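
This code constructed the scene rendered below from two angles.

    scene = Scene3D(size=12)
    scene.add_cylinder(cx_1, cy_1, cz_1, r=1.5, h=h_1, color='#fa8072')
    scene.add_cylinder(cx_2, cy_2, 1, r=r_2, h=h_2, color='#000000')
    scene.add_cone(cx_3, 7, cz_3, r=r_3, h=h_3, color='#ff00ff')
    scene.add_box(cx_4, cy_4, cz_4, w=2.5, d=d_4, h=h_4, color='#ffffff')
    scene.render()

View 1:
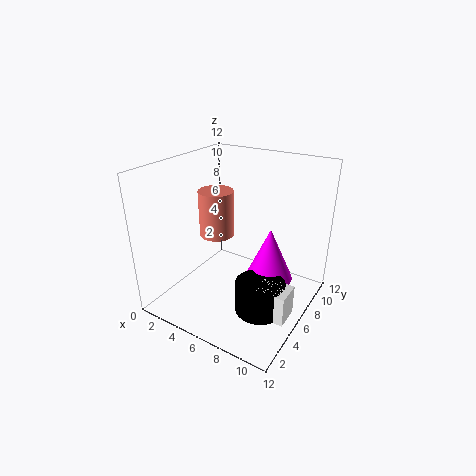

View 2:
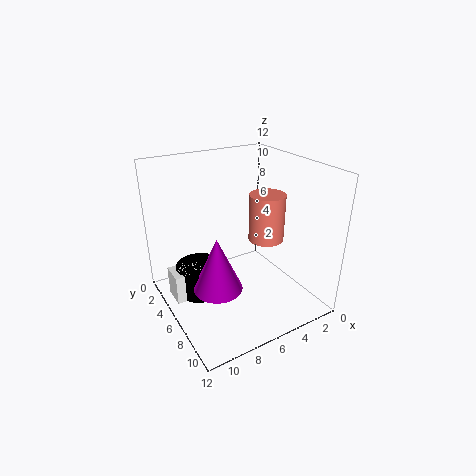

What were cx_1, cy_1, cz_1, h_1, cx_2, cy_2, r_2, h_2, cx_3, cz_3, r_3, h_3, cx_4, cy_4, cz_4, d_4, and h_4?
cx_1 = 3.5; cy_1 = 6.5; cz_1 = 5.5; h_1 = 4; cx_2 = 9; cy_2 = 4.5; r_2 = 2; h_2 = 2.5; cx_3 = 8.5; cz_3 = 2.5; r_3 = 2; h_3 = 4.5; cx_4 = 9; cy_4 = 3.5; cz_4 = 1; d_4 = 2; h_4 = 2.5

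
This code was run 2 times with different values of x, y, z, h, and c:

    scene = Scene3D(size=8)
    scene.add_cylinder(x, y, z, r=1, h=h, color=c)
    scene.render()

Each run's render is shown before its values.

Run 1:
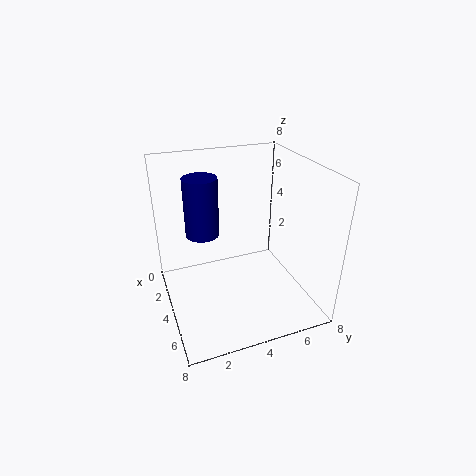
x = 2
y = 2.5
z = 3.5
h = 3.5
c = 'navy'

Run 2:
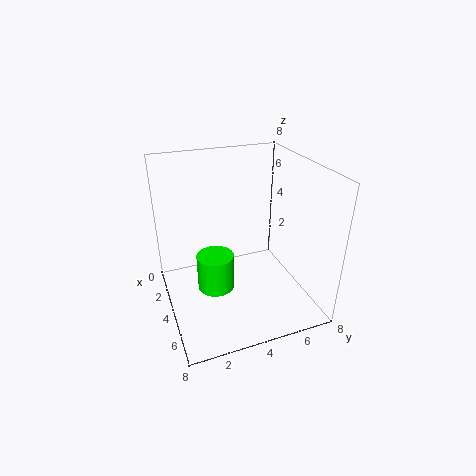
x = 4.5
y = 2.5
z = 1.5
h = 2
c = 'lime'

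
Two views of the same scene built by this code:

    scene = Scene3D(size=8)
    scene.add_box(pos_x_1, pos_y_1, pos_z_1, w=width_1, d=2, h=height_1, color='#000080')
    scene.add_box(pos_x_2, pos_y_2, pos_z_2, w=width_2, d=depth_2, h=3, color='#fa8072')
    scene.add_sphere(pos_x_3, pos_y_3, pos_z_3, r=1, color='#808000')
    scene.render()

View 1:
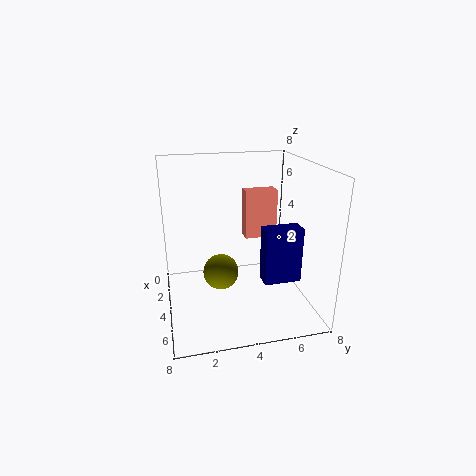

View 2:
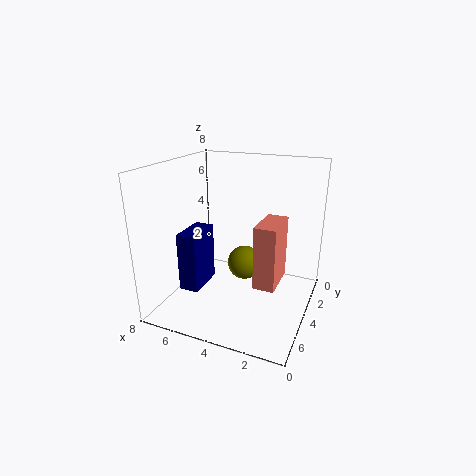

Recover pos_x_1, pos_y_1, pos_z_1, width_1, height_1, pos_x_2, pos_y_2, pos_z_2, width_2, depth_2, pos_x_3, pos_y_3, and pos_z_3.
pos_x_1 = 5, pos_y_1 = 5, pos_z_1 = 2, width_1 = 1, height_1 = 3, pos_x_2 = 1, pos_y_2 = 5, pos_z_2 = 3, width_2 = 1, depth_2 = 2, pos_x_3 = 4, pos_y_3 = 3, pos_z_3 = 2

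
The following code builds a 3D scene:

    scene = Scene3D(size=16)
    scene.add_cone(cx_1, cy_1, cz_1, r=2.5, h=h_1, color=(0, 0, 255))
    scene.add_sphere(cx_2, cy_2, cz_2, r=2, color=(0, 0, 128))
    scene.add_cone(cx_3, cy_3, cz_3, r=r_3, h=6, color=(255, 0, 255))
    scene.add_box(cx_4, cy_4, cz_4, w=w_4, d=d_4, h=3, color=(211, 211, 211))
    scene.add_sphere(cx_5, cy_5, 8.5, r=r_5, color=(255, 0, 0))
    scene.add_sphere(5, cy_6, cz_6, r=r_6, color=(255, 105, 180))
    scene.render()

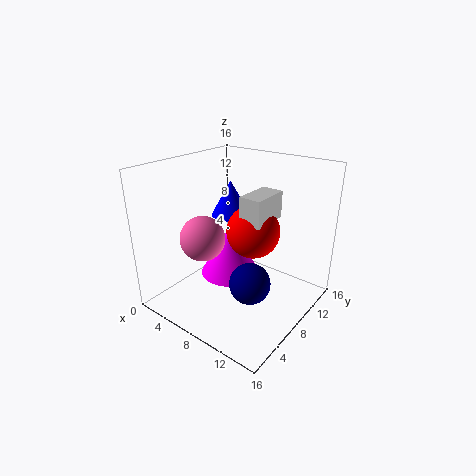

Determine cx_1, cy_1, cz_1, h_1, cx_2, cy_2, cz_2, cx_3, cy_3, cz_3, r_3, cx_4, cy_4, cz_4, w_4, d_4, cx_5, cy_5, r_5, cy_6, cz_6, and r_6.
cx_1 = 3
cy_1 = 13
cz_1 = 8
h_1 = 4.5
cx_2 = 12.5
cy_2 = 4
cz_2 = 6
cx_3 = 6
cy_3 = 9
cz_3 = 2.5
r_3 = 3.5
cx_4 = 8.5
cy_4 = 7.5
cz_4 = 10
w_4 = 2.5
d_4 = 4.5
cx_5 = 9
cy_5 = 9.5
r_5 = 3
cy_6 = 5.5
cz_6 = 8
r_6 = 2.5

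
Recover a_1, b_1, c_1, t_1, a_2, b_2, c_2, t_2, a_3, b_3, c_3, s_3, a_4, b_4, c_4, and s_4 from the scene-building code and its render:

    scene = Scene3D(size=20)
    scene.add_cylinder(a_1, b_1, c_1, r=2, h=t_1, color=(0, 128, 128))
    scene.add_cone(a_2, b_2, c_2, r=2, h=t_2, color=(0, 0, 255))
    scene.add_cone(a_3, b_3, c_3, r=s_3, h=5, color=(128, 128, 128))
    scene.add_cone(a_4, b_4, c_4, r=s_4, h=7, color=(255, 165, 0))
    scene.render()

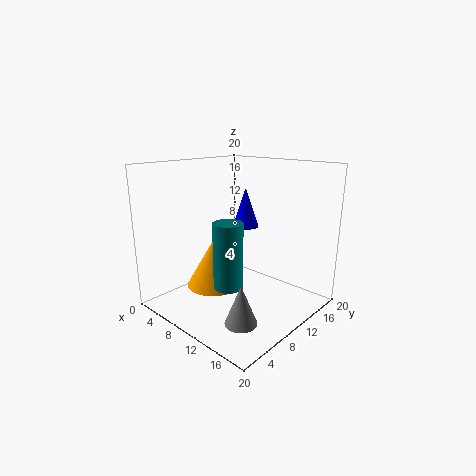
a_1 = 11; b_1 = 7; c_1 = 4; t_1 = 9; a_2 = 7; b_2 = 15; c_2 = 10; t_2 = 6; a_3 = 16; b_3 = 4; c_3 = 2; s_3 = 2; a_4 = 6; b_4 = 9; c_4 = 2; s_4 = 4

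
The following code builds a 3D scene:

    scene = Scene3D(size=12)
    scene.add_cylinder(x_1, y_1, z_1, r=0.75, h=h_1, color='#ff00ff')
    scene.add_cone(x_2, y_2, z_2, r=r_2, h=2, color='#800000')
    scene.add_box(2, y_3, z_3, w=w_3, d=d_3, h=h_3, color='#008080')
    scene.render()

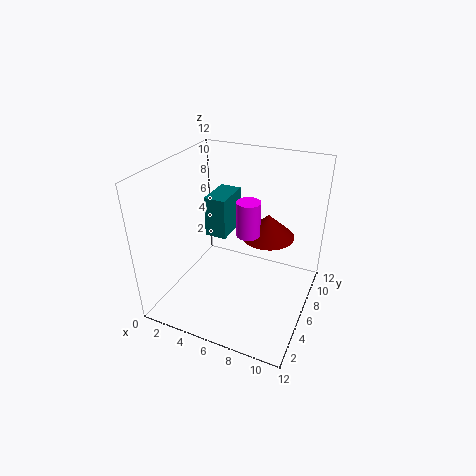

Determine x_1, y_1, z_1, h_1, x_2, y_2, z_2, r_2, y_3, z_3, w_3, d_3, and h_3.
x_1 = 8.75, y_1 = 1.5, z_1 = 9.5, h_1 = 2.25, x_2 = 8, y_2 = 7.75, z_2 = 5.75, r_2 = 2.25, y_3 = 7.5, z_3 = 4.5, w_3 = 2, d_3 = 3.5, h_3 = 3.75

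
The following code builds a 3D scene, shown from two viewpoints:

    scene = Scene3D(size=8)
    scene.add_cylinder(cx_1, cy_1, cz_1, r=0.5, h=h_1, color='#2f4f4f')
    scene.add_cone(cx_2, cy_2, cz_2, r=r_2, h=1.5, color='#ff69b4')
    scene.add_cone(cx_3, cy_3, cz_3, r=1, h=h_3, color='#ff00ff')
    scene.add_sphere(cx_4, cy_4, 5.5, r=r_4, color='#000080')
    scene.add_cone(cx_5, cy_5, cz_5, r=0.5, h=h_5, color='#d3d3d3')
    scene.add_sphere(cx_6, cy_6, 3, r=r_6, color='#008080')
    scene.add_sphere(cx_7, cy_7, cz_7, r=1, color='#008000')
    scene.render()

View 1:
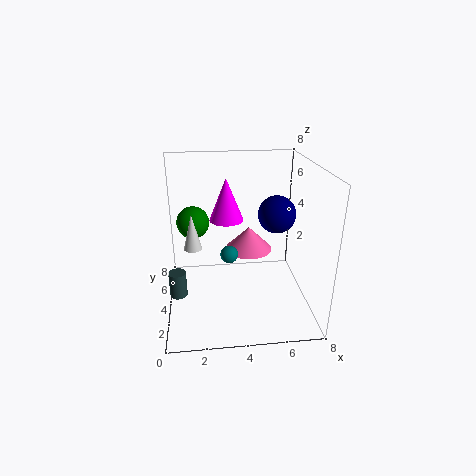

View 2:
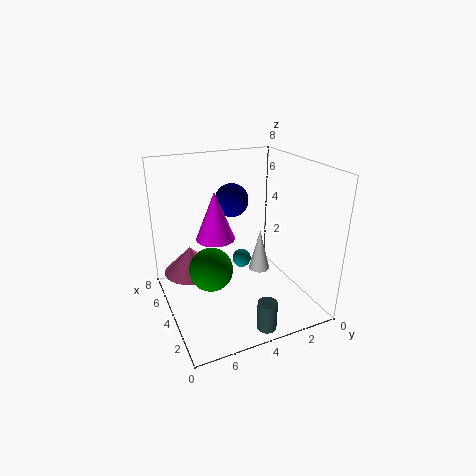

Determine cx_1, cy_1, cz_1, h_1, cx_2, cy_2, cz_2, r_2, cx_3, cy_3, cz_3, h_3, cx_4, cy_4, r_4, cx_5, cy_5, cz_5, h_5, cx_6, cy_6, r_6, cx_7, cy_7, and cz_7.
cx_1 = 0.5, cy_1 = 4, cz_1 = 0.5, h_1 = 1.5, cx_2 = 5, cy_2 = 6.5, cz_2 = 2, r_2 = 1.5, cx_3 = 3.5, cy_3 = 5.5, cz_3 = 4.5, h_3 = 2.5, cx_4 = 6, cy_4 = 3.5, r_4 = 1, cx_5 = 1.5, cy_5 = 4, cz_5 = 3.5, h_5 = 2, cx_6 = 3.5, cy_6 = 4, r_6 = 0.5, cx_7 = 1.5, cy_7 = 6.5, cz_7 = 4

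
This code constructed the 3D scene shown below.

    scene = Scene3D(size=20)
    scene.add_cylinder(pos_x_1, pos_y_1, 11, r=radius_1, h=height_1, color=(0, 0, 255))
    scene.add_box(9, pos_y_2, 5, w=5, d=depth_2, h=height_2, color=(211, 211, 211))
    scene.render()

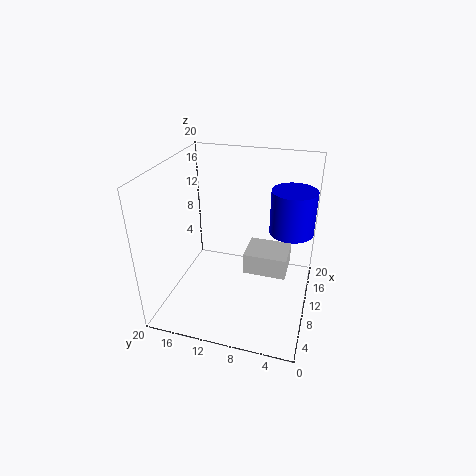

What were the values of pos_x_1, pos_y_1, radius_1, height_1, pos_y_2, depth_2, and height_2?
pos_x_1 = 12, pos_y_1 = 3, radius_1 = 3, height_1 = 6, pos_y_2 = 3, depth_2 = 6, height_2 = 3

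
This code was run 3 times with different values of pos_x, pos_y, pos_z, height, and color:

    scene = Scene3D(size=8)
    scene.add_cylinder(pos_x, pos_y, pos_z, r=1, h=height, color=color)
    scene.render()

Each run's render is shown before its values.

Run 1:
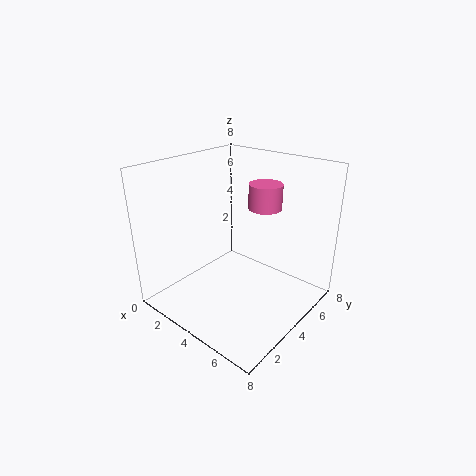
pos_x = 4
pos_y = 6.5
pos_z = 5
height = 1.5
color = 'hotpink'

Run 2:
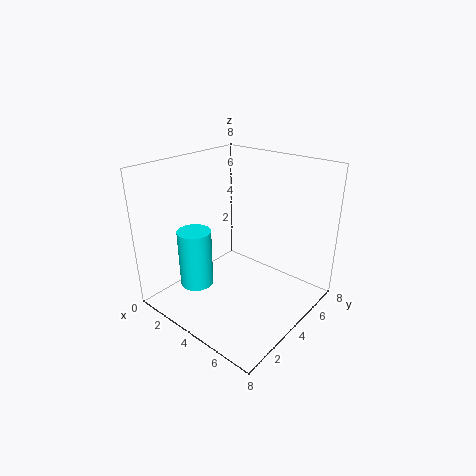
pos_x = 1.5
pos_y = 3
pos_z = 0.5
height = 3.5
color = 'cyan'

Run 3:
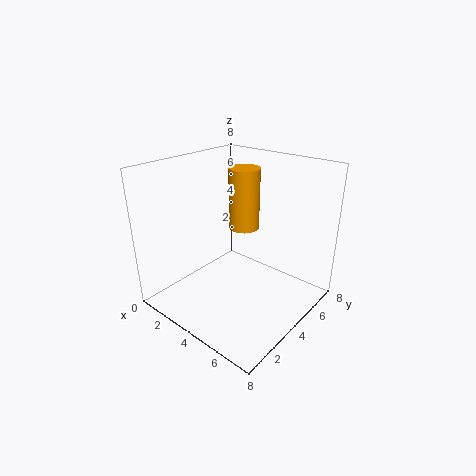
pos_x = 2
pos_y = 7
pos_z = 3
height = 4
color = 'orange'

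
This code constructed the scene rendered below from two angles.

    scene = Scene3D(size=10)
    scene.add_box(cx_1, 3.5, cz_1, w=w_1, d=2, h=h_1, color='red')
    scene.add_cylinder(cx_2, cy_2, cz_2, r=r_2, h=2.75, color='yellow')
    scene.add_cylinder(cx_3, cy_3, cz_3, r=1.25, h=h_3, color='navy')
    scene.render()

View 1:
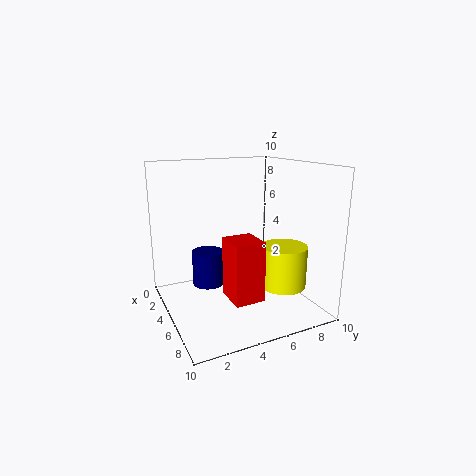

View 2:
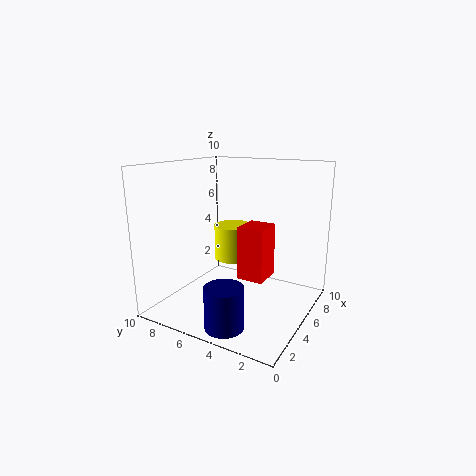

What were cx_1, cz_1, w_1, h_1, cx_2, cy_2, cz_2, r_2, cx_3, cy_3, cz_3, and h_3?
cx_1 = 5.75; cz_1 = 1.5; w_1 = 2.25; h_1 = 4; cx_2 = 7.75; cy_2 = 7; cz_2 = 2.25; r_2 = 1.5; cx_3 = 1.5; cy_3 = 4; cz_3 = 0.25; h_3 = 2.75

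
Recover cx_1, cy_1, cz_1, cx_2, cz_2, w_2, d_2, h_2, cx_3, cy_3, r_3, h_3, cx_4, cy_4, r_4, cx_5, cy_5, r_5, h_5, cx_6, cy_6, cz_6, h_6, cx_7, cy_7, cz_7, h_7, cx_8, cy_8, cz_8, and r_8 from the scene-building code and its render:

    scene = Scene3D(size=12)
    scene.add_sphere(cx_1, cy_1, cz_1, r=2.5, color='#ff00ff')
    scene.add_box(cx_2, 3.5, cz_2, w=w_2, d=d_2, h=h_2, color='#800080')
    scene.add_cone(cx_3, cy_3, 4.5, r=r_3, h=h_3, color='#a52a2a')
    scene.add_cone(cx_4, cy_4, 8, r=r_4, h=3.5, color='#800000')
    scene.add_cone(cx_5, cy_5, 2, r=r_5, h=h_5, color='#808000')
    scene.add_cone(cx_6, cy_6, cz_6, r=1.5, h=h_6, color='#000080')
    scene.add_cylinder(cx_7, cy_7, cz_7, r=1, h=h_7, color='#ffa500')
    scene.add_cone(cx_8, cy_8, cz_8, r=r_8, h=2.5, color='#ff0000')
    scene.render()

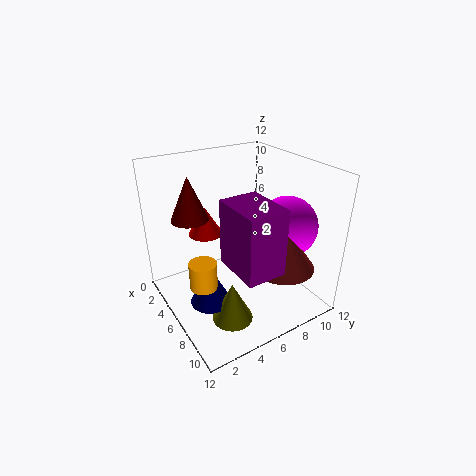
cx_1 = 8
cy_1 = 9.5
cz_1 = 7
cx_2 = 7.5
cz_2 = 5.5
w_2 = 4
d_2 = 3
h_2 = 5
cx_3 = 9.5
cy_3 = 8
r_3 = 2.5
h_3 = 3.5
cx_4 = 4.5
cy_4 = 2.5
r_4 = 1.5
cx_5 = 10
cy_5 = 3
r_5 = 1.5
h_5 = 3
cx_6 = 8.5
cy_6 = 2
cz_6 = 3
h_6 = 3
cx_7 = 8.5
cy_7 = 1.5
cz_7 = 4.5
h_7 = 2
cx_8 = 3
cy_8 = 4.5
cz_8 = 5.5
r_8 = 1.5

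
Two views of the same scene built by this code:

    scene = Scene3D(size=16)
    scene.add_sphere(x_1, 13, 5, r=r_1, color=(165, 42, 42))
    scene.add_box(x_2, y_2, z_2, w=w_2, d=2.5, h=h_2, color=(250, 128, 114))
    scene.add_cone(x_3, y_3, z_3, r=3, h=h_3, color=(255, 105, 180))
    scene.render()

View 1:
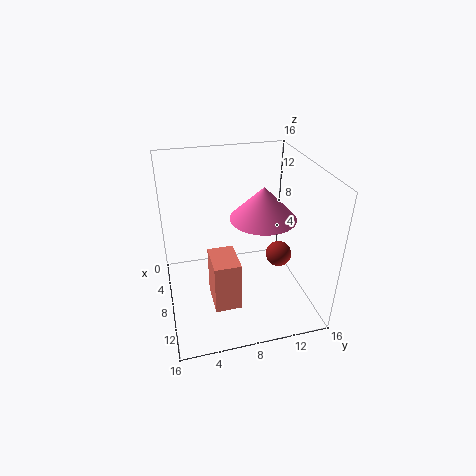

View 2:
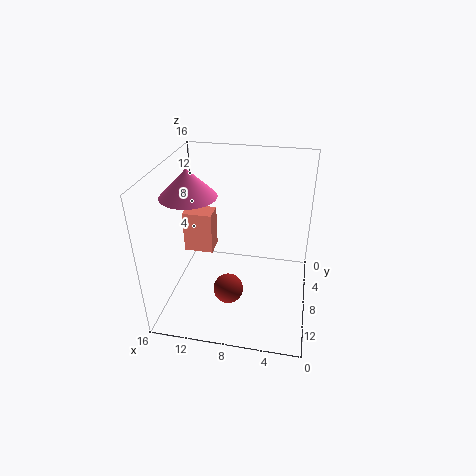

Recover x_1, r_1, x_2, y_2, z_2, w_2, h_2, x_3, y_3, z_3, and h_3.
x_1 = 8, r_1 = 1.5, x_2 = 11.5, y_2 = 4, z_2 = 4.5, w_2 = 3.5, h_2 = 5, x_3 = 13, y_3 = 9, z_3 = 13, h_3 = 3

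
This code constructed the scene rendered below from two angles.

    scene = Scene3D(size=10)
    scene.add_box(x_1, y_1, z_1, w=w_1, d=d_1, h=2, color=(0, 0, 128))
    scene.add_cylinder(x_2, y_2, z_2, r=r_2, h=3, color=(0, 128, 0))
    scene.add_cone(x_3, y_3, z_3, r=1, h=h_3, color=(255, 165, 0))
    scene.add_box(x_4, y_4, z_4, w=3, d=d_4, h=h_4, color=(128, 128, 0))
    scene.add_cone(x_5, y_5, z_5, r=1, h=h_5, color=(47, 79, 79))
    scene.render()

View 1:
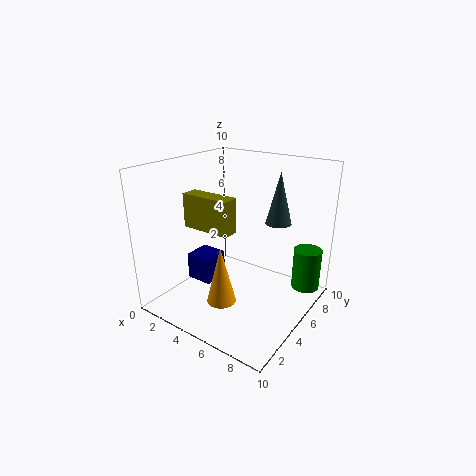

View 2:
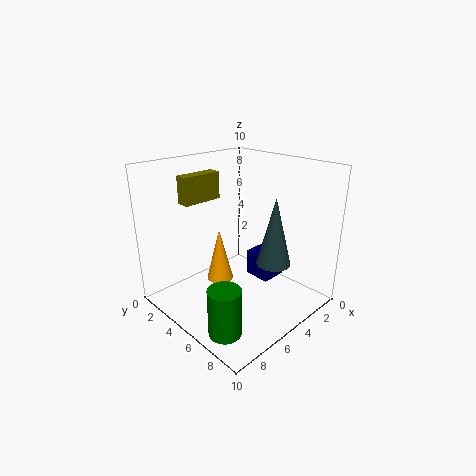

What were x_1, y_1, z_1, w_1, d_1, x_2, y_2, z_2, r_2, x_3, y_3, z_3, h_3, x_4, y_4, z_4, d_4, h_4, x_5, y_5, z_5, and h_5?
x_1 = 1; y_1 = 4; z_1 = 1; w_1 = 2; d_1 = 2; x_2 = 9; y_2 = 8; z_2 = 1; r_2 = 1; x_3 = 5; y_3 = 3; z_3 = 1; h_3 = 4; x_4 = 4; y_4 = 1; z_4 = 7; d_4 = 1; h_4 = 2; x_5 = 6; y_5 = 9; z_5 = 5; h_5 = 4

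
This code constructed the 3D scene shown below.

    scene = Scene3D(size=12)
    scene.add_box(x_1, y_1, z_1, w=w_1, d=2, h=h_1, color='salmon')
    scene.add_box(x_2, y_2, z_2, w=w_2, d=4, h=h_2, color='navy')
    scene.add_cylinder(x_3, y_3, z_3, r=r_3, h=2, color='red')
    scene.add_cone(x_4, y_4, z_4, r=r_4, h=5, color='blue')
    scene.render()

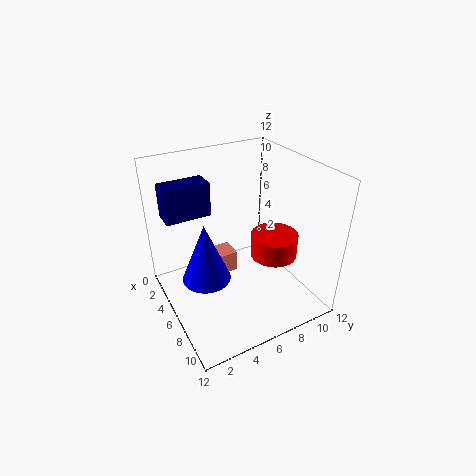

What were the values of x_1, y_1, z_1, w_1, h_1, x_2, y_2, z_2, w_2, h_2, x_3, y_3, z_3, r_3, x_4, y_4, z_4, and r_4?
x_1 = 2, y_1 = 5, z_1 = 1, w_1 = 2, h_1 = 2, x_2 = 1, y_2 = 1, z_2 = 7, w_2 = 2, h_2 = 3, x_3 = 7, y_3 = 9, z_3 = 4, r_3 = 2, x_4 = 6, y_4 = 3, z_4 = 3, r_4 = 2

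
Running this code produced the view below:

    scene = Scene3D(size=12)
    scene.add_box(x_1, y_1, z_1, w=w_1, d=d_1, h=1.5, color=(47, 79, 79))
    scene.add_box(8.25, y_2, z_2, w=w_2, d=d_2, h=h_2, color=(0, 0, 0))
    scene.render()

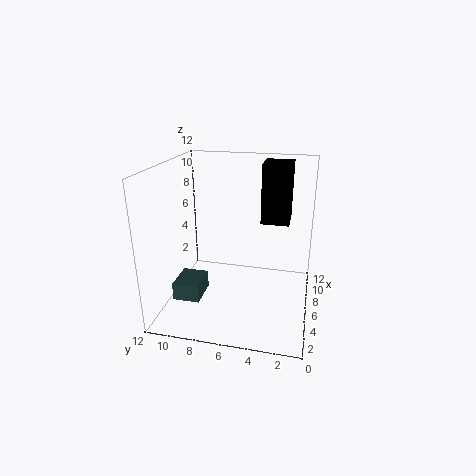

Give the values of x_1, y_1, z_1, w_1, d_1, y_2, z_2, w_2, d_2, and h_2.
x_1 = 3.25; y_1 = 8.75; z_1 = 1; w_1 = 2.75; d_1 = 2.25; y_2 = 2; z_2 = 6.5; w_2 = 2.75; d_2 = 2.5; h_2 = 5.25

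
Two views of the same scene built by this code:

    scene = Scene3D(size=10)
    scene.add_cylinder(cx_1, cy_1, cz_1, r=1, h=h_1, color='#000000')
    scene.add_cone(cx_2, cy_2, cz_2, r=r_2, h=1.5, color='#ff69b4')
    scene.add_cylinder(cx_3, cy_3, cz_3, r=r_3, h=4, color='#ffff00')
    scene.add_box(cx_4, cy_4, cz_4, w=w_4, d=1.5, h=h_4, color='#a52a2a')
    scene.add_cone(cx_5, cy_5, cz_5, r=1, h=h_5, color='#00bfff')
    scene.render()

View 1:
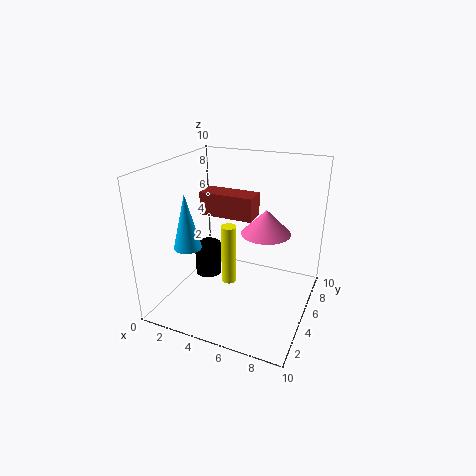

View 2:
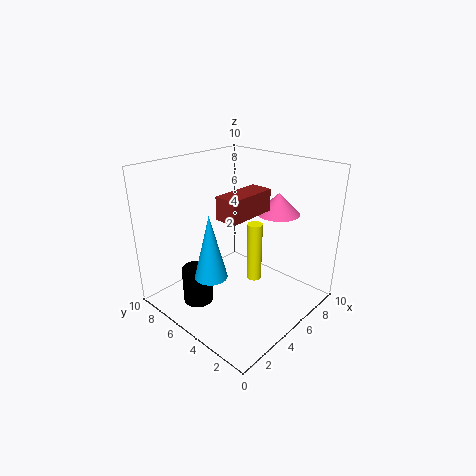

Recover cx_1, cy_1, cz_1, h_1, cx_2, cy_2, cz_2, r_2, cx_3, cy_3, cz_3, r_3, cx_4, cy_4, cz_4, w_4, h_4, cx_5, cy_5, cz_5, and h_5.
cx_1 = 2; cy_1 = 6; cz_1 = 1; h_1 = 2.5; cx_2 = 7.5; cy_2 = 3.5; cz_2 = 6.5; r_2 = 1.5; cx_3 = 5; cy_3 = 3.5; cz_3 = 2.5; r_3 = 0.5; cx_4 = 3; cy_4 = 3.5; cz_4 = 7; w_4 = 3.5; h_4 = 1.5; cx_5 = 1.5; cy_5 = 4; cz_5 = 4; h_5 = 4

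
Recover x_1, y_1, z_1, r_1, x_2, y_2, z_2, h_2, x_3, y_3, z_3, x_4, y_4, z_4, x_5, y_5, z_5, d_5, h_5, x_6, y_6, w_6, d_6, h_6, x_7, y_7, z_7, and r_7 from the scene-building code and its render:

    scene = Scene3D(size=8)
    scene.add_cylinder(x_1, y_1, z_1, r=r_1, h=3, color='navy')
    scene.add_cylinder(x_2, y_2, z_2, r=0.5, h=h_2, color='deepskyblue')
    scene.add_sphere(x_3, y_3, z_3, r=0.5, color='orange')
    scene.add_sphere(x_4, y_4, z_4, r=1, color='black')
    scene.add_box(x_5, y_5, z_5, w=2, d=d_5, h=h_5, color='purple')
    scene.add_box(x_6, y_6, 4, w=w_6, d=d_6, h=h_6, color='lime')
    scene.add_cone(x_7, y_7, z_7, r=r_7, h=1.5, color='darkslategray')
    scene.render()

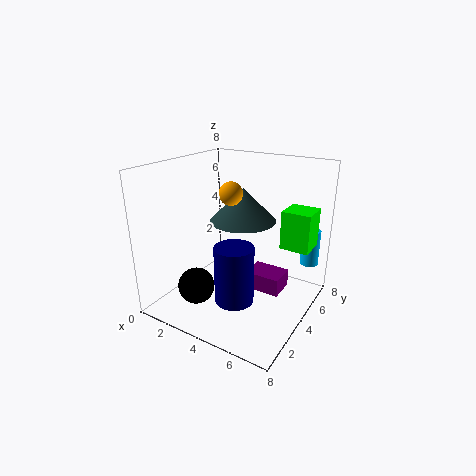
x_1 = 5; y_1 = 2; z_1 = 1.5; r_1 = 1; x_2 = 7.5; y_2 = 6; z_2 = 2.5; h_2 = 2; x_3 = 5.5; y_3 = 1; z_3 = 7.5; x_4 = 2.5; y_4 = 2; z_4 = 1.5; x_5 = 4.5; y_5 = 4; z_5 = 1; d_5 = 1.5; h_5 = 1; x_6 = 6.5; y_6 = 4; w_6 = 1.5; d_6 = 1.5; h_6 = 2; x_7 = 5.5; y_7 = 2; z_7 = 6; r_7 = 1.5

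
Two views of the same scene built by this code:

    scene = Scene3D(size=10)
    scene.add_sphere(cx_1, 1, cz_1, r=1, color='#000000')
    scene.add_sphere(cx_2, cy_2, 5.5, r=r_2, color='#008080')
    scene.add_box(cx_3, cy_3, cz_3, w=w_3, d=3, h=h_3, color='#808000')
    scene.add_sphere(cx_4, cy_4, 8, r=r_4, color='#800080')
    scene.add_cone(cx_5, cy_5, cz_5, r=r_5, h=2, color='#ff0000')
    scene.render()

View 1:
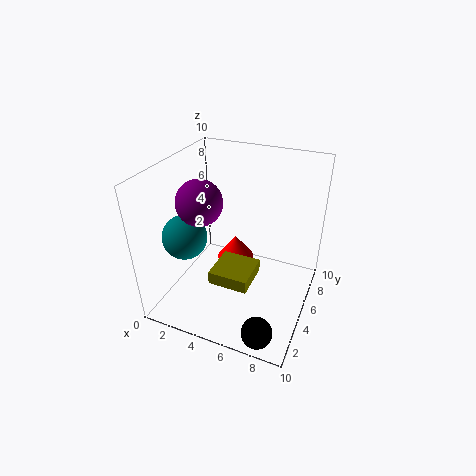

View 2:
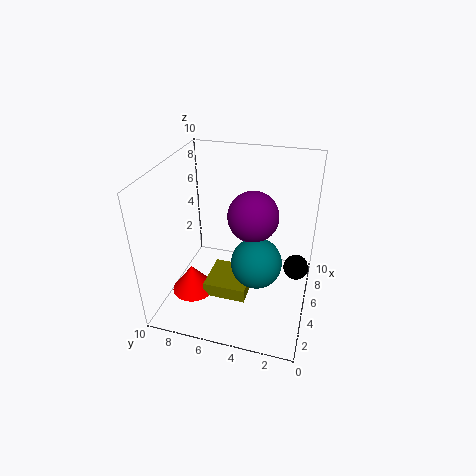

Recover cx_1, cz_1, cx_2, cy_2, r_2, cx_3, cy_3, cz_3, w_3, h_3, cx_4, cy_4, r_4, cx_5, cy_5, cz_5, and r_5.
cx_1 = 8, cz_1 = 1, cx_2 = 2, cy_2 = 3, r_2 = 1.5, cx_3 = 3, cy_3 = 4, cz_3 = 1, w_3 = 3, h_3 = 1, cx_4 = 3, cy_4 = 3.5, r_4 = 1.5, cx_5 = 3.5, cy_5 = 8, cz_5 = 1, r_5 = 1.5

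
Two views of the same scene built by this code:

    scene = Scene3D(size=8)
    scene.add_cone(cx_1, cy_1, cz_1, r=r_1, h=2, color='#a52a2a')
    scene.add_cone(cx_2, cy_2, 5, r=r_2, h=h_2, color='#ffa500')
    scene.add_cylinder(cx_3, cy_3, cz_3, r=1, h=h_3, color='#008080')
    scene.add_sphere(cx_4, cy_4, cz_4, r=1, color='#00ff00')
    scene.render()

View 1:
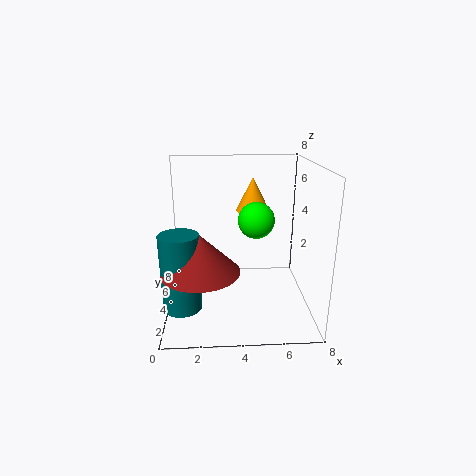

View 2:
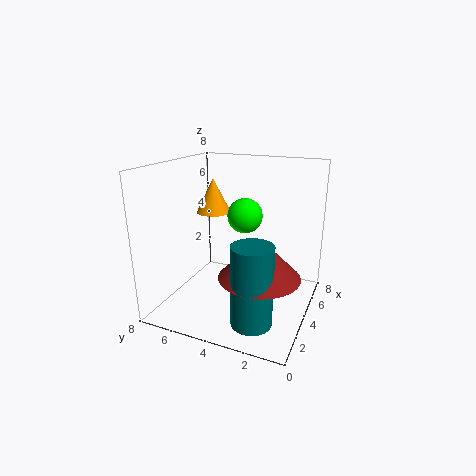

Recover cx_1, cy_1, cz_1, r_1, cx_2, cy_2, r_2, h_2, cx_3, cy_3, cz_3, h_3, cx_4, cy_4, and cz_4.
cx_1 = 2; cy_1 = 2; cz_1 = 3; r_1 = 2; cx_2 = 5; cy_2 = 6; r_2 = 1; h_2 = 2; cx_3 = 1; cy_3 = 2; cz_3 = 1; h_3 = 4; cx_4 = 5; cy_4 = 4; cz_4 = 5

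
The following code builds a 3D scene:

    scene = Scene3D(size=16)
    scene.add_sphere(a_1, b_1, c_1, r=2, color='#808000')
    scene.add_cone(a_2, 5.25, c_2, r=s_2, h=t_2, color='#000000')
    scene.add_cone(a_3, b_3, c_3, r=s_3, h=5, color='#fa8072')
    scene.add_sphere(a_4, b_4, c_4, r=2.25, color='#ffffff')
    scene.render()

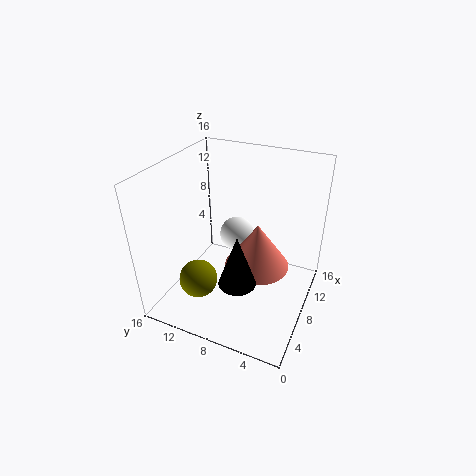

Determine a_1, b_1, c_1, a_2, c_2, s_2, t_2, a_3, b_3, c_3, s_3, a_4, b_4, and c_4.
a_1 = 3.25; b_1 = 10.5; c_1 = 5; a_2 = 1.75; c_2 = 7.5; s_2 = 1.75; t_2 = 5; a_3 = 7.5; b_3 = 5.5; c_3 = 5.5; s_3 = 3.5; a_4 = 13.75; b_4 = 10.75; c_4 = 4.5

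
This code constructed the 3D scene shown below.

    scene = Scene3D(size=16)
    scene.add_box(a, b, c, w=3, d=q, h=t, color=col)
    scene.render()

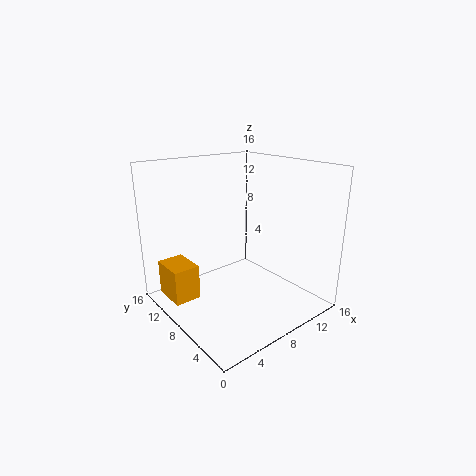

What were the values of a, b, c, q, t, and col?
a = 1
b = 10
c = 1
q = 4
t = 4
col = 'orange'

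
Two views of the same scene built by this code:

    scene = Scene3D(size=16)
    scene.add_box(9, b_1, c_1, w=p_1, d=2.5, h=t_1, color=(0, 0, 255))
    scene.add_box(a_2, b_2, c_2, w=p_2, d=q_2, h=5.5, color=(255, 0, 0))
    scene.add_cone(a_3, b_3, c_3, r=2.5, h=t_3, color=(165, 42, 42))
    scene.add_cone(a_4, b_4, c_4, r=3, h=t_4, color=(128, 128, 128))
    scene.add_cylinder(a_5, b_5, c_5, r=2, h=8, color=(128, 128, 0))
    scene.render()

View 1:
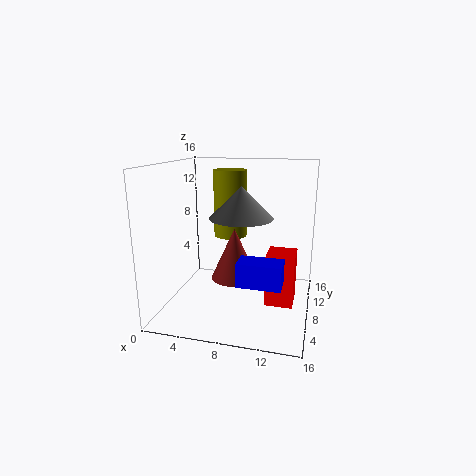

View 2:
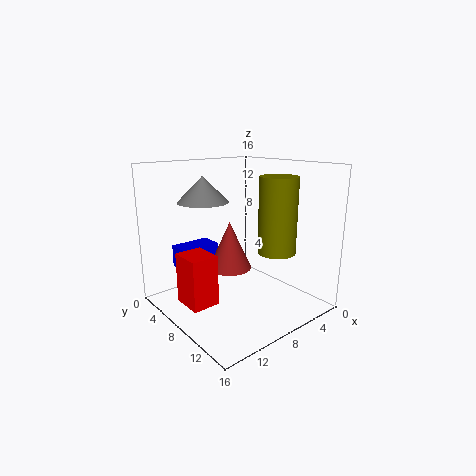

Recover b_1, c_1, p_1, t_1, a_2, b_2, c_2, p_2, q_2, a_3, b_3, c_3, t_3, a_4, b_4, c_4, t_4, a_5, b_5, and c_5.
b_1 = 3, c_1 = 4.5, p_1 = 4.5, t_1 = 2.5, a_2 = 11.5, b_2 = 5.5, c_2 = 1.5, p_2 = 3, q_2 = 3.5, a_3 = 8, b_3 = 6.5, c_3 = 4, t_3 = 5.5, a_4 = 9.5, b_4 = 3.5, c_4 = 11.5, t_4 = 3, a_5 = 6, b_5 = 12, c_5 = 7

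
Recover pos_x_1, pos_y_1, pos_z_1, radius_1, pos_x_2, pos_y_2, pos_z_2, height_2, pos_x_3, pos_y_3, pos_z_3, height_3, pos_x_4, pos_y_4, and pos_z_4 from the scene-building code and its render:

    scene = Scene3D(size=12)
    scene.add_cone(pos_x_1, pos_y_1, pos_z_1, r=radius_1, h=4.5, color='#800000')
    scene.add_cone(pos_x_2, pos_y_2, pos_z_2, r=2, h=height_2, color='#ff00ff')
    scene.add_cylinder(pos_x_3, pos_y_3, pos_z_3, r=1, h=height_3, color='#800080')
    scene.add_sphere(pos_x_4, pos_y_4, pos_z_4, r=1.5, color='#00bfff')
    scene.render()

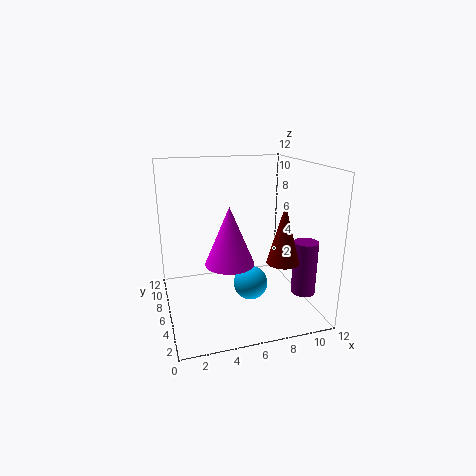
pos_x_1 = 8.5, pos_y_1 = 2.5, pos_z_1 = 5, radius_1 = 1.25, pos_x_2 = 5, pos_y_2 = 5, pos_z_2 = 4.25, height_2 = 4.75, pos_x_3 = 11, pos_y_3 = 3.5, pos_z_3 = 1.5, height_3 = 4.5, pos_x_4 = 7.25, pos_y_4 = 6.25, pos_z_4 = 1.5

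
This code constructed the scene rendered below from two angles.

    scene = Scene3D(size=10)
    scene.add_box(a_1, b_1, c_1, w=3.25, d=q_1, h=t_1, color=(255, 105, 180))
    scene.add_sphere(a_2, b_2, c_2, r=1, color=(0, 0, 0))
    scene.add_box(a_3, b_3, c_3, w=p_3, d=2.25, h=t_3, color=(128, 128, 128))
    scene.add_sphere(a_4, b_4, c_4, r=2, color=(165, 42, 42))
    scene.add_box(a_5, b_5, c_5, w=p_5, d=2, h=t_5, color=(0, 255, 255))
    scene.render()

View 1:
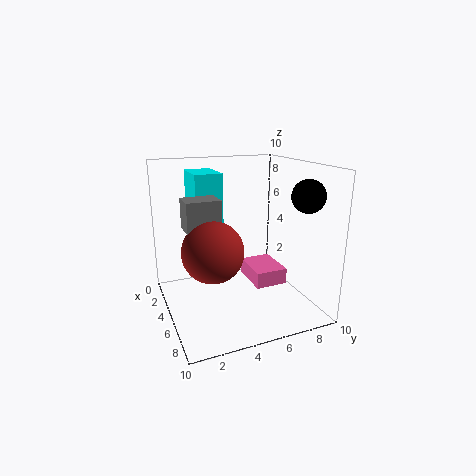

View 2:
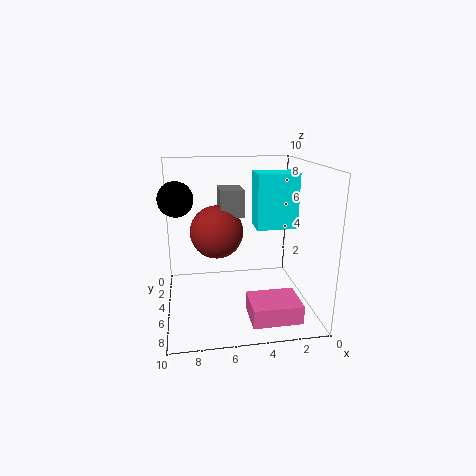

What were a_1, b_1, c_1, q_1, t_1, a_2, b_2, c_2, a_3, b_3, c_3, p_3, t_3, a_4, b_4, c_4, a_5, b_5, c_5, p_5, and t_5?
a_1 = 1.5, b_1 = 6.75, c_1 = 0.5, q_1 = 2.5, t_1 = 1.25, a_2 = 9, b_2 = 7.75, c_2 = 8.5, a_3 = 4.25, b_3 = 1.25, c_3 = 6, p_3 = 1.75, t_3 = 2, a_4 = 6.25, b_4 = 2.75, c_4 = 4.75, a_5 = 0.5, b_5 = 2.5, c_5 = 5.25, p_5 = 3, t_5 = 4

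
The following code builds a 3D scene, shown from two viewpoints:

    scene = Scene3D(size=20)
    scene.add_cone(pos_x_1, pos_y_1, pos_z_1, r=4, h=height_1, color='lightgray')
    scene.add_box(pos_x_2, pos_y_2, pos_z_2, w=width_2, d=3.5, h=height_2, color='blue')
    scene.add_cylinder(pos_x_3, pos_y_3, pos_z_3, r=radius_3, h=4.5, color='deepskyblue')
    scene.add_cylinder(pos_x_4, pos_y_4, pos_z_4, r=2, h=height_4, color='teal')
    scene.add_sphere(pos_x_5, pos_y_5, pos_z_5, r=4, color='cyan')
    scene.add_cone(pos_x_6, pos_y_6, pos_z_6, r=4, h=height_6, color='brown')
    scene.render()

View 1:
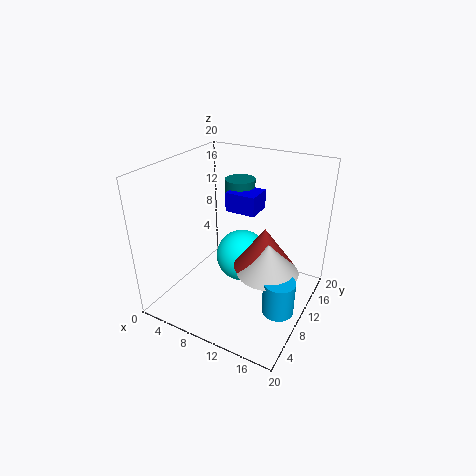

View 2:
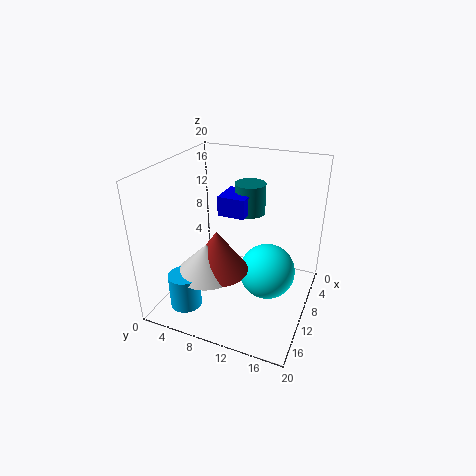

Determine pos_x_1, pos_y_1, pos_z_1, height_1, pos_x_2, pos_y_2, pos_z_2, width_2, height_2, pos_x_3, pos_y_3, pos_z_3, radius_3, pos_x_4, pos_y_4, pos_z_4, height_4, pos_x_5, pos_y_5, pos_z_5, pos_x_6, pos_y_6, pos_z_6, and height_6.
pos_x_1 = 15.5; pos_y_1 = 8; pos_z_1 = 7.5; height_1 = 4; pos_x_2 = 9; pos_y_2 = 8.5; pos_z_2 = 14.5; width_2 = 4; height_2 = 2.5; pos_x_3 = 18; pos_y_3 = 6; pos_z_3 = 3.5; radius_3 = 2; pos_x_4 = 9.5; pos_y_4 = 11.5; pos_z_4 = 14; height_4 = 4; pos_x_5 = 8.5; pos_y_5 = 14; pos_z_5 = 4.5; pos_x_6 = 14.5; pos_y_6 = 9; pos_z_6 = 7.5; height_6 = 5.5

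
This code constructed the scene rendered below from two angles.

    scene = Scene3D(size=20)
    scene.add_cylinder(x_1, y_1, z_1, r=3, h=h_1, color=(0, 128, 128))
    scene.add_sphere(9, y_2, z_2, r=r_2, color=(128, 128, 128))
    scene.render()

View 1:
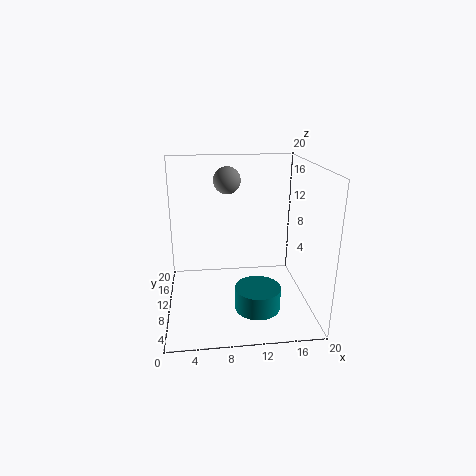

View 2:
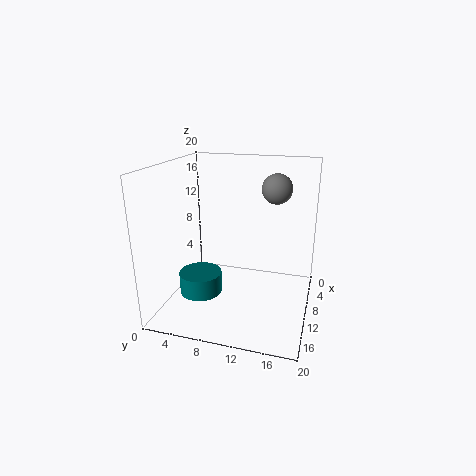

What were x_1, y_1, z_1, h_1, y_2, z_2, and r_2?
x_1 = 12; y_1 = 5; z_1 = 2; h_1 = 3; y_2 = 15; z_2 = 17; r_2 = 2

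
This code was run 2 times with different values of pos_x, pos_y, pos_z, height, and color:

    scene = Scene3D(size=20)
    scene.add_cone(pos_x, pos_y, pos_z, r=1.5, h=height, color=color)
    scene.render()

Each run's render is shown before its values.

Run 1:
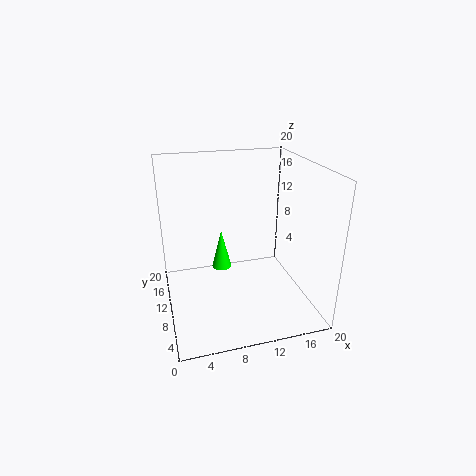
pos_x = 8.5; pos_y = 14; pos_z = 3.5; height = 6; color = 'lime'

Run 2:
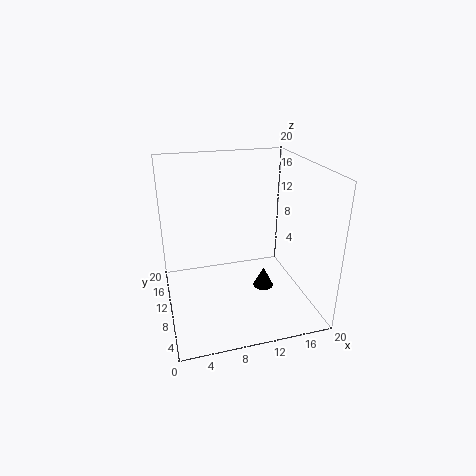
pos_x = 14; pos_y = 10; pos_z = 1.5; height = 3; color = 'black'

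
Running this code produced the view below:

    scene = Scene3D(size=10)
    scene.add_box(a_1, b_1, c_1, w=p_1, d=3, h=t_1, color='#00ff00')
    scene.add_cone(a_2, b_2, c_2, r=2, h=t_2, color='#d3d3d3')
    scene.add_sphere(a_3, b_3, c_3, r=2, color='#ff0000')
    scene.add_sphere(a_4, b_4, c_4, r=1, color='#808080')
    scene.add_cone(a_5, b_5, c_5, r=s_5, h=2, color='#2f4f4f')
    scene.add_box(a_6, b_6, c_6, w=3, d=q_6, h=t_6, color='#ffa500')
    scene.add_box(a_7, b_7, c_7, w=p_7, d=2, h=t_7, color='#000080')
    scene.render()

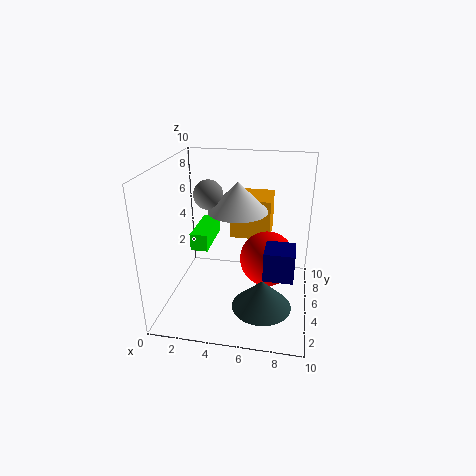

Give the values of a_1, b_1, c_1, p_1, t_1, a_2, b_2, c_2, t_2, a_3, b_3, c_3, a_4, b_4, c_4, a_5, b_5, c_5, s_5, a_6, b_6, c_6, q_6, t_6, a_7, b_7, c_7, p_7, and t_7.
a_1 = 3, b_1 = 1, c_1 = 6, p_1 = 1, t_1 = 1, a_2 = 5, b_2 = 5, c_2 = 7, t_2 = 2, a_3 = 7, b_3 = 6, c_3 = 3, a_4 = 3, b_4 = 5, c_4 = 8, a_5 = 7, b_5 = 3, c_5 = 1, s_5 = 2, a_6 = 4, b_6 = 7, c_6 = 4, q_6 = 3, t_6 = 3, a_7 = 7, b_7 = 3, c_7 = 3, p_7 = 2, t_7 = 2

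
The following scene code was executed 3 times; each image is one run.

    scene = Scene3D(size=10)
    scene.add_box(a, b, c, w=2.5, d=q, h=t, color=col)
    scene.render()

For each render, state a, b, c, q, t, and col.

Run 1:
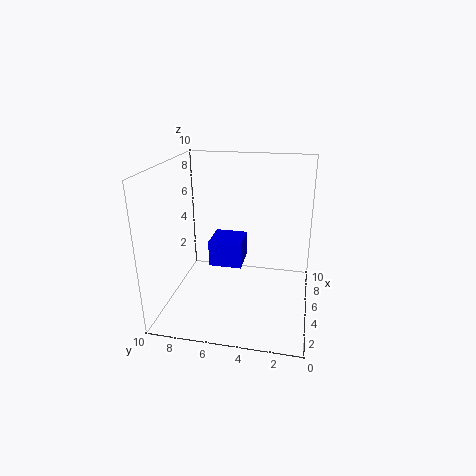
a = 6, b = 5, c = 2, q = 2.5, t = 2, col = 'blue'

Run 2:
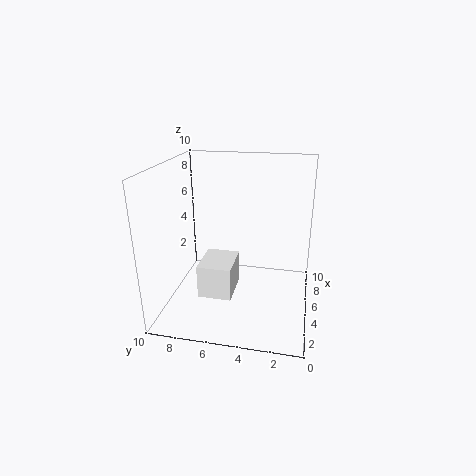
a = 0.5, b = 4.5, c = 3, q = 2, t = 2, col = 'white'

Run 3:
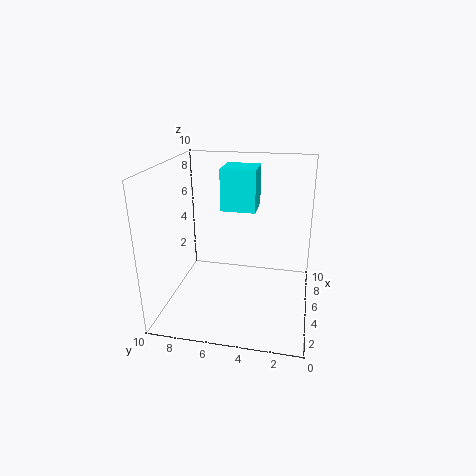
a = 6, b = 4, c = 6.5, q = 2.5, t = 3, col = 'cyan'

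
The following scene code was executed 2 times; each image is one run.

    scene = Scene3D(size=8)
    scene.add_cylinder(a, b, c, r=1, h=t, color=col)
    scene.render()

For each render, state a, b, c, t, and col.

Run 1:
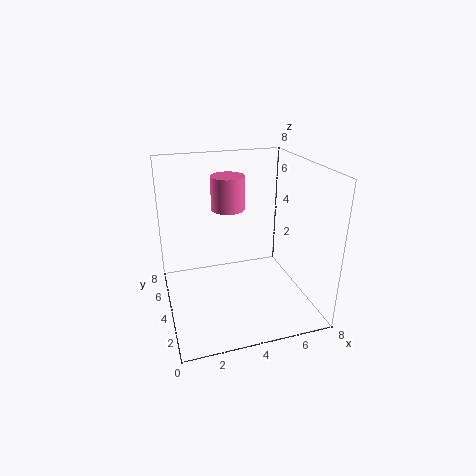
a = 4; b = 6; c = 5; t = 2; col = 'hotpink'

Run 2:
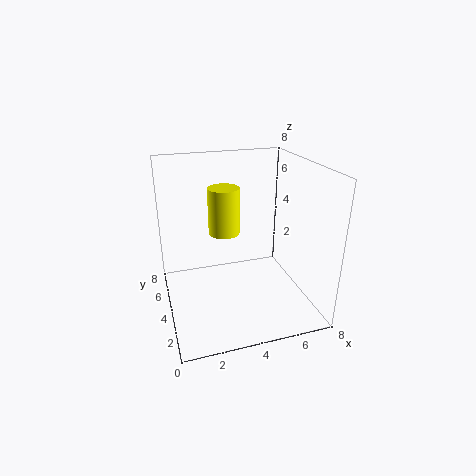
a = 4; b = 7; c = 3; t = 3; col = 'yellow'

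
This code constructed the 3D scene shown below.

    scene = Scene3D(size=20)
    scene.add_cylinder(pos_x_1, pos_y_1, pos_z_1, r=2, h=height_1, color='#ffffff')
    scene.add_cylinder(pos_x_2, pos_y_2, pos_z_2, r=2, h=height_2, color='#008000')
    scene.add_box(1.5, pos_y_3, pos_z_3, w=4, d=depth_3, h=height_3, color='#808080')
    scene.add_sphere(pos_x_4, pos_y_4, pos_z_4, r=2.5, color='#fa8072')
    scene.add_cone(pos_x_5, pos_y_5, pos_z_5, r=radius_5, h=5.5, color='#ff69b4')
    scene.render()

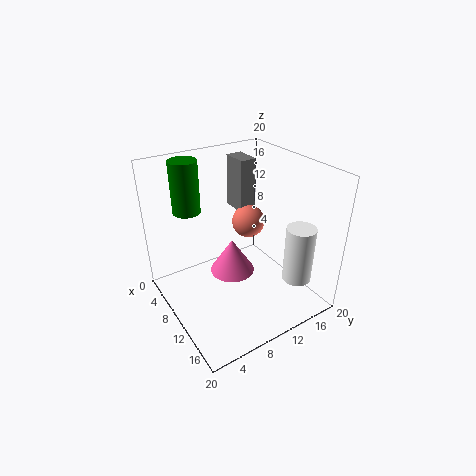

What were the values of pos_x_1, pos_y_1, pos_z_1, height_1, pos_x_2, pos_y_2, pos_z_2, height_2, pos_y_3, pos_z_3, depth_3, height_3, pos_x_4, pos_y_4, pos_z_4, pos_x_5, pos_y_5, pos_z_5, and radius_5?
pos_x_1 = 16
pos_y_1 = 16
pos_z_1 = 4.5
height_1 = 8
pos_x_2 = 3.5
pos_y_2 = 5.5
pos_z_2 = 12.5
height_2 = 7.5
pos_y_3 = 13.5
pos_z_3 = 11
depth_3 = 2.5
height_3 = 8
pos_x_4 = 6
pos_y_4 = 14.5
pos_z_4 = 9.5
pos_x_5 = 6
pos_y_5 = 11.5
pos_z_5 = 1.5
radius_5 = 3.5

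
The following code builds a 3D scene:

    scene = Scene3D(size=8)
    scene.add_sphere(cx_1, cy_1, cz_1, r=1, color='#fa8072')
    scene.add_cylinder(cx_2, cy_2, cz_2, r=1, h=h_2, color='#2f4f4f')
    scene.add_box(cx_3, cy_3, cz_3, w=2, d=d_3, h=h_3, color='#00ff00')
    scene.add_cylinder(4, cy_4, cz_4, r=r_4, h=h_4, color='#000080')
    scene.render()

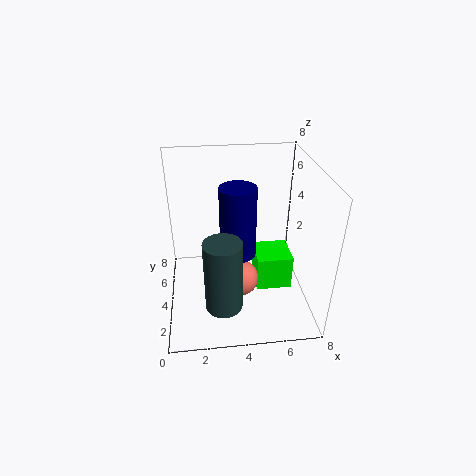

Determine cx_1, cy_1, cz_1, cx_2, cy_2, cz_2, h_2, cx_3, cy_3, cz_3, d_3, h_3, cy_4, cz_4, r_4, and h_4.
cx_1 = 4
cy_1 = 3
cz_1 = 2
cx_2 = 3
cy_2 = 2
cz_2 = 1
h_2 = 4
cx_3 = 5
cy_3 = 3
cz_3 = 1
d_3 = 2
h_3 = 2
cy_4 = 4
cz_4 = 3
r_4 = 1
h_4 = 4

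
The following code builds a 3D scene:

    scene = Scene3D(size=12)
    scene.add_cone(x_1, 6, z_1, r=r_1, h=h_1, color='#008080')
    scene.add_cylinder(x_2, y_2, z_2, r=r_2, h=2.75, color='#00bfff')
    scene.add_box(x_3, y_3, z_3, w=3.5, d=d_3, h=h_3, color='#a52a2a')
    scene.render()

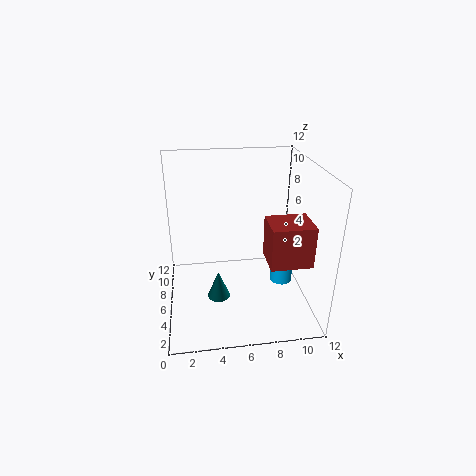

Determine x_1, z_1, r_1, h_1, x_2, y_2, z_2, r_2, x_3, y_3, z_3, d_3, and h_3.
x_1 = 4.25
z_1 = 0.25
r_1 = 1
h_1 = 2.5
x_2 = 10.25
y_2 = 7
z_2 = 0.75
r_2 = 1
x_3 = 8.25
y_3 = 3.25
z_3 = 4.25
d_3 = 3
h_3 = 3.5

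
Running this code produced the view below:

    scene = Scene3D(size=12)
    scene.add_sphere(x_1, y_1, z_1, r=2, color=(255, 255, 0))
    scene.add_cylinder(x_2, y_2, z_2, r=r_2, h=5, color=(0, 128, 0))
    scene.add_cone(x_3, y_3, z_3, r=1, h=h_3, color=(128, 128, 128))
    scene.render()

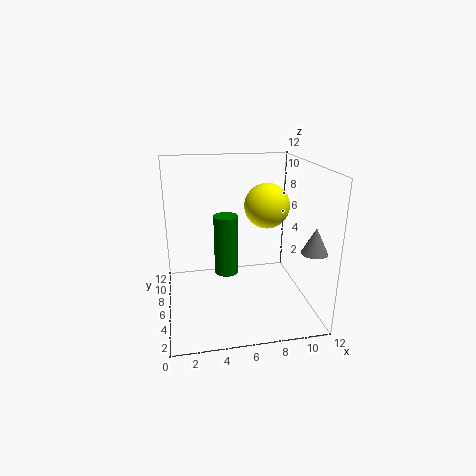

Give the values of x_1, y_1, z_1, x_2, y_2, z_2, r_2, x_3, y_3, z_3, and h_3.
x_1 = 9; y_1 = 8; z_1 = 8; x_2 = 5; y_2 = 6; z_2 = 3; r_2 = 1; x_3 = 11; y_3 = 2; z_3 = 6; h_3 = 2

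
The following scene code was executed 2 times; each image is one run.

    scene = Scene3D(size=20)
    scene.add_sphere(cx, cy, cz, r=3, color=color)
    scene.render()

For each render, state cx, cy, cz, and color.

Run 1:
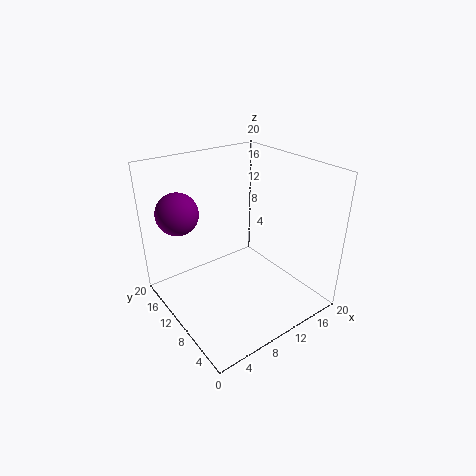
cx = 4
cy = 16
cz = 13
color = 'purple'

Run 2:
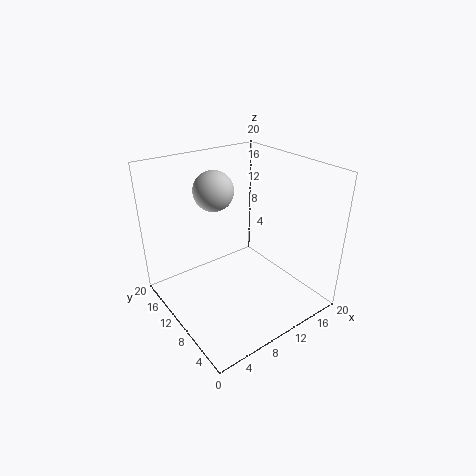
cx = 10
cy = 16
cz = 15
color = 'lightgray'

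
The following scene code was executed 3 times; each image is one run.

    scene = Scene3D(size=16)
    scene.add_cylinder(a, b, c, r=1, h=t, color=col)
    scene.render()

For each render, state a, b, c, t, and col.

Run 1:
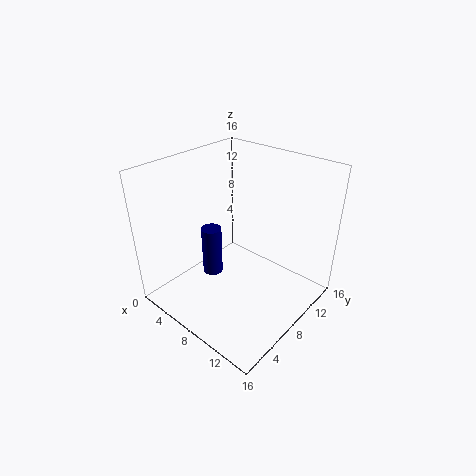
a = 8
b = 4
c = 6
t = 5
col = 'navy'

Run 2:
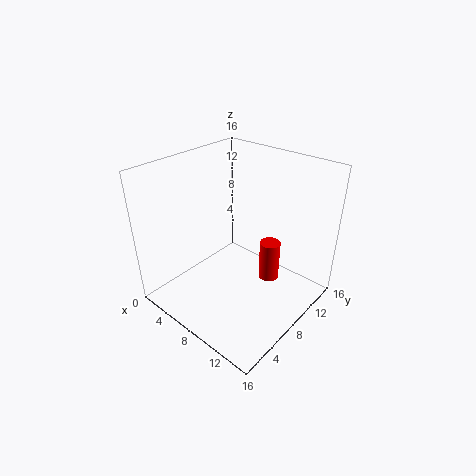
a = 13
b = 7
c = 6
t = 4
col = 'red'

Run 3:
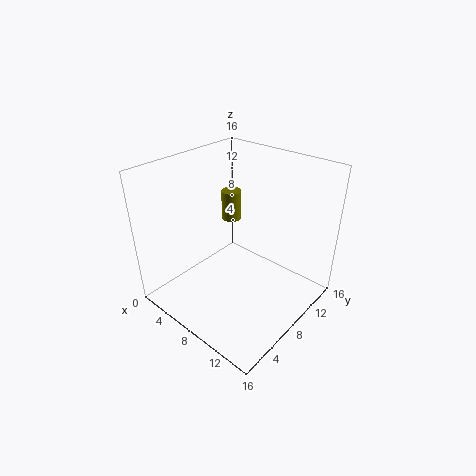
a = 8
b = 7
c = 11
t = 3
col = 'olive'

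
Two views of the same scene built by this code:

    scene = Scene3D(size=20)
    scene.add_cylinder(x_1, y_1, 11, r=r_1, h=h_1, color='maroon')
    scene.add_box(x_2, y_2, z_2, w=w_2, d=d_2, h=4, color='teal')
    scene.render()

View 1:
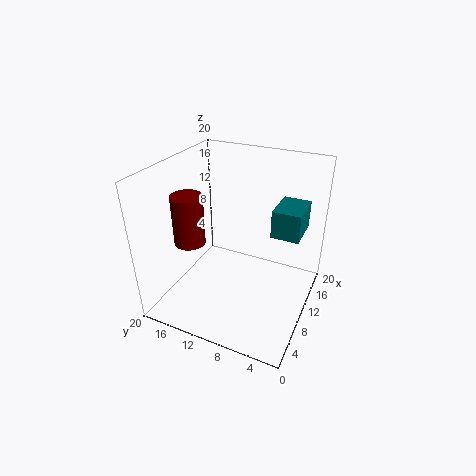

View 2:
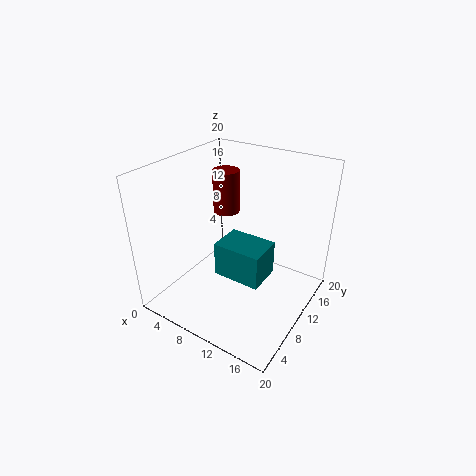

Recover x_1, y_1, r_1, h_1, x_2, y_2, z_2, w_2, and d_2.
x_1 = 5; y_1 = 14.5; r_1 = 2; h_1 = 6.5; x_2 = 12; y_2 = 2; z_2 = 10; w_2 = 5.5; d_2 = 4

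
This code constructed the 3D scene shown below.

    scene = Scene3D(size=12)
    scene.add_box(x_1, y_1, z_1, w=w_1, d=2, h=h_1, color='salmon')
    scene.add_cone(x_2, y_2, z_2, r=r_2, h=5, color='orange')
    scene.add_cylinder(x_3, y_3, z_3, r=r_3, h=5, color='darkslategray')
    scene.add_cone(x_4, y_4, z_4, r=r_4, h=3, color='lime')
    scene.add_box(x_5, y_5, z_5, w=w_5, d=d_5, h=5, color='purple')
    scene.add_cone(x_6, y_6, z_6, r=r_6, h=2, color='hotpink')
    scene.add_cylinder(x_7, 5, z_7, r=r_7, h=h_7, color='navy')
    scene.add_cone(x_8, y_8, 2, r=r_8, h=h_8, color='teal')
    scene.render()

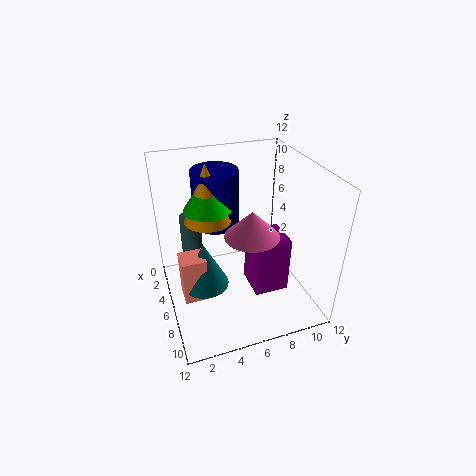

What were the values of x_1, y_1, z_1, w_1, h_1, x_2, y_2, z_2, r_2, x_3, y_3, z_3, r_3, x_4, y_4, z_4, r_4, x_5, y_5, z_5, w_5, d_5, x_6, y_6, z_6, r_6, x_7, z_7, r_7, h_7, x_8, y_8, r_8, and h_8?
x_1 = 5
y_1 = 1
z_1 = 1
w_1 = 2
h_1 = 4
x_2 = 4
y_2 = 4
z_2 = 7
r_2 = 2
x_3 = 1
y_3 = 3
z_3 = 1
r_3 = 1
x_4 = 4
y_4 = 4
z_4 = 8
r_4 = 2
x_5 = 5
y_5 = 7
z_5 = 1
w_5 = 3
d_5 = 3
x_6 = 9
y_6 = 6
z_6 = 8
r_6 = 2
x_7 = 3
z_7 = 6
r_7 = 2
h_7 = 5
x_8 = 6
y_8 = 3
r_8 = 2
h_8 = 4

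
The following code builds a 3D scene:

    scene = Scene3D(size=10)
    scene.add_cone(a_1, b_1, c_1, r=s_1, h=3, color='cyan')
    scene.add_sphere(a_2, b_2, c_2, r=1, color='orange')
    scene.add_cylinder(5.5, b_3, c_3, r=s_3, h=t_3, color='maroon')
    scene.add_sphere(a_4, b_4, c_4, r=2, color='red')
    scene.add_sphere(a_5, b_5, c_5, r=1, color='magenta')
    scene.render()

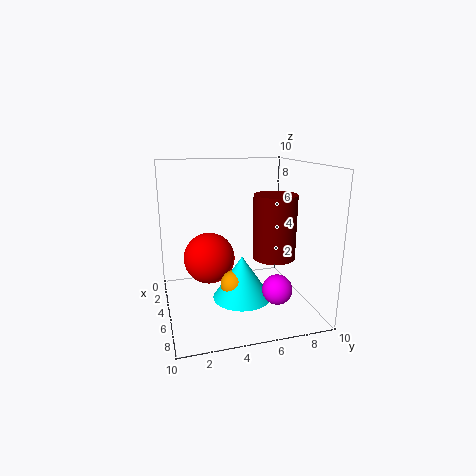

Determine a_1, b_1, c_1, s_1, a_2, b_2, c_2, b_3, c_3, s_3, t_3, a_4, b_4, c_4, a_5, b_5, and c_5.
a_1 = 6, b_1 = 5, c_1 = 1, s_1 = 2, a_2 = 6, b_2 = 4.5, c_2 = 2, b_3 = 7.5, c_3 = 3.5, s_3 = 1.5, t_3 = 4.5, a_4 = 2, b_4 = 3.5, c_4 = 2.5, a_5 = 7.5, b_5 = 7, c_5 = 2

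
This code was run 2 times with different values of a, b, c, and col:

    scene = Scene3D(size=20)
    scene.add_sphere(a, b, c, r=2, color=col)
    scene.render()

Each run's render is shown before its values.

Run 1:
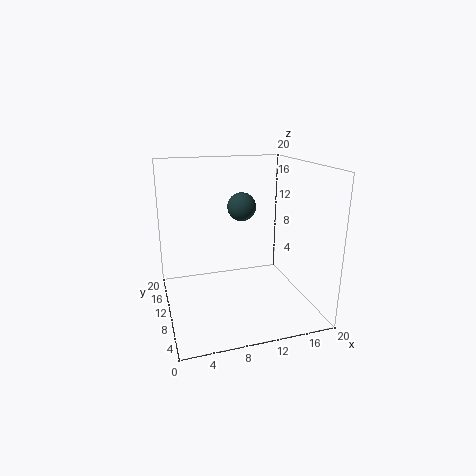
a = 11; b = 11.5; c = 14; col = 'darkslategray'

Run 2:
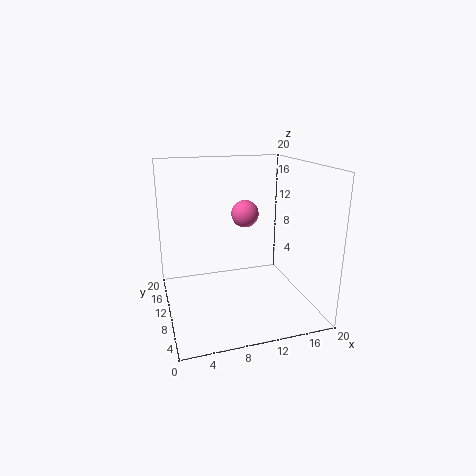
a = 12; b = 13; c = 12.5; col = 'hotpink'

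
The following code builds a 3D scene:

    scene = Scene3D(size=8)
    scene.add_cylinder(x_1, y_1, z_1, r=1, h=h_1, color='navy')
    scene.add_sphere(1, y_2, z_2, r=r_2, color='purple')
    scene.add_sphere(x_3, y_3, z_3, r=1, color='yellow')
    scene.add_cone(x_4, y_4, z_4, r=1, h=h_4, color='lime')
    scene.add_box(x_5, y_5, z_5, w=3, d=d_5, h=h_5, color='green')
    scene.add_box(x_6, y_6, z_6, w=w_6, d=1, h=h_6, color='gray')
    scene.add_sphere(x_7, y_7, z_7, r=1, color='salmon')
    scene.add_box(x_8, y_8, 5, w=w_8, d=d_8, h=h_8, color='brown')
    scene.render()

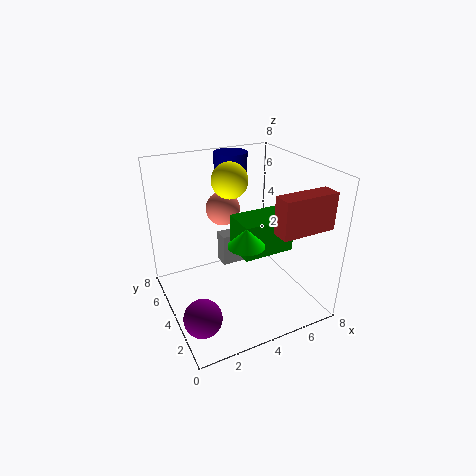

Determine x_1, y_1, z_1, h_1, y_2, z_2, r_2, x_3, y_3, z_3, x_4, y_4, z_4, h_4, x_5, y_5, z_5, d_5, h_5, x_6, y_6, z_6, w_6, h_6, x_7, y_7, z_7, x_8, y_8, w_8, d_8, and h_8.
x_1 = 5, y_1 = 7, z_1 = 6, h_1 = 2, y_2 = 2, z_2 = 1, r_2 = 1, x_3 = 4, y_3 = 5, z_3 = 7, x_4 = 4, y_4 = 3, z_4 = 4, h_4 = 1, x_5 = 4, y_5 = 3, z_5 = 3, d_5 = 2, h_5 = 2, x_6 = 4, y_6 = 6, z_6 = 1, w_6 = 2, h_6 = 2, x_7 = 4, y_7 = 6, z_7 = 5, x_8 = 5, y_8 = 1, w_8 = 3, d_8 = 1, h_8 = 2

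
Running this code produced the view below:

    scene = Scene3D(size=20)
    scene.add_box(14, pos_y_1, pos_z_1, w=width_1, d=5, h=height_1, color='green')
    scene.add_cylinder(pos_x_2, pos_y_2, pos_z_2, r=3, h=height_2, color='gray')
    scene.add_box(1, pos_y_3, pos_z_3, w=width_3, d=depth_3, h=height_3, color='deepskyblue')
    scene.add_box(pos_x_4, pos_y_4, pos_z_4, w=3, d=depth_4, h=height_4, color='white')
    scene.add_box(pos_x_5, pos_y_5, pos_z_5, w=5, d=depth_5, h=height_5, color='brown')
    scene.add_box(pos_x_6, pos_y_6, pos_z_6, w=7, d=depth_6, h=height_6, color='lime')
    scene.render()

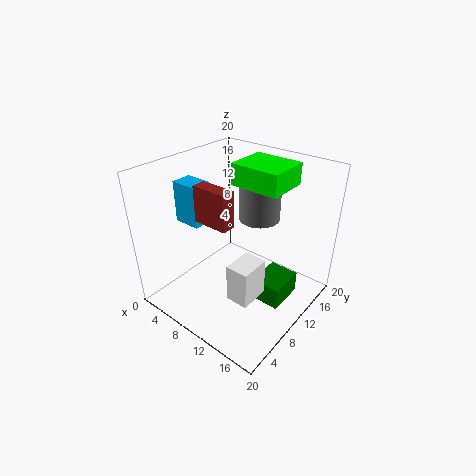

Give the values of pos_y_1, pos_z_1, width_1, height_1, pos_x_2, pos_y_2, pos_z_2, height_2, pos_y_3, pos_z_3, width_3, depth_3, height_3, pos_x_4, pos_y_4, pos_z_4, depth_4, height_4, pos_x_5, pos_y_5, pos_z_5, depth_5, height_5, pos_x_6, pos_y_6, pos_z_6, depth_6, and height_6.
pos_y_1 = 8, pos_z_1 = 3, width_1 = 4, height_1 = 3, pos_x_2 = 10, pos_y_2 = 15, pos_z_2 = 11, height_2 = 6, pos_y_3 = 7, pos_z_3 = 11, width_3 = 4, depth_3 = 3, height_3 = 6, pos_x_4 = 13, pos_y_4 = 4, pos_z_4 = 5, depth_4 = 4, height_4 = 5, pos_x_5 = 6, pos_y_5 = 6, pos_z_5 = 13, depth_5 = 2, height_5 = 5, pos_x_6 = 8, pos_y_6 = 11, pos_z_6 = 17, depth_6 = 6, height_6 = 3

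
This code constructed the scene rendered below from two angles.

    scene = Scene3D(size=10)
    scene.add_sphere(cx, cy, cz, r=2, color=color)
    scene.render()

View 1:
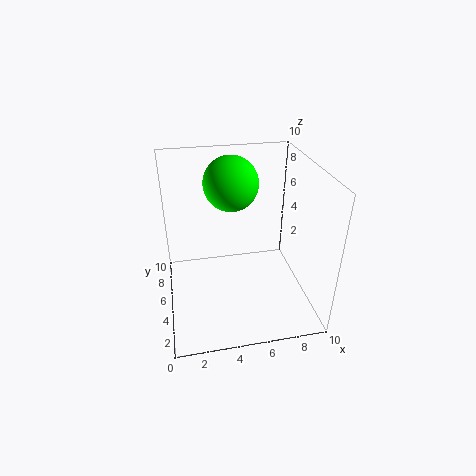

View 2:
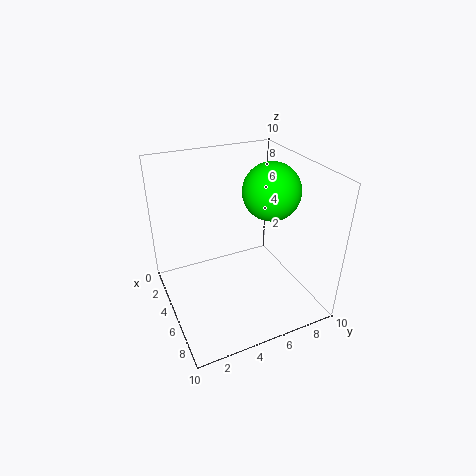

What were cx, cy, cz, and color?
cx = 5; cy = 7.5; cz = 8; color = 'lime'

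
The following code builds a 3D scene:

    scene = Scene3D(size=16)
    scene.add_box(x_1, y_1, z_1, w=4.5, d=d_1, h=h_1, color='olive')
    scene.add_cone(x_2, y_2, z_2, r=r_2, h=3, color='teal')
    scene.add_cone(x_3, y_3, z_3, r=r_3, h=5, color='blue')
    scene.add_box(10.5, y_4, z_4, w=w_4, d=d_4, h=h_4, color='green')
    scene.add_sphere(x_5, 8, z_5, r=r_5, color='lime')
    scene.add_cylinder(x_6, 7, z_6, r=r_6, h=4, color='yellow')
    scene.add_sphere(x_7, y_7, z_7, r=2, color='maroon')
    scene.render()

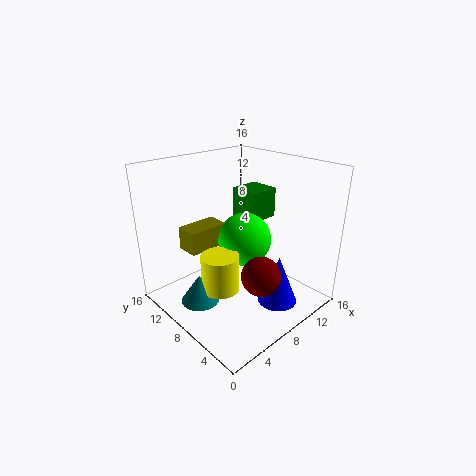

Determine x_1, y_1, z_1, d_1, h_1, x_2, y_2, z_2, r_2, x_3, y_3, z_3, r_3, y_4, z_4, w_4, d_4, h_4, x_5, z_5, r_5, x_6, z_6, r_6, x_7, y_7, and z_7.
x_1 = 3, y_1 = 9.5, z_1 = 7, d_1 = 2.5, h_1 = 2.5, x_2 = 2.5, y_2 = 8, z_2 = 2.5, r_2 = 2, x_3 = 8, y_3 = 2, z_3 = 3, r_3 = 2, y_4 = 8, z_4 = 9, w_4 = 3.5, d_4 = 3.5, h_4 = 3.5, x_5 = 9, z_5 = 7.5, r_5 = 3, x_6 = 4.5, z_6 = 3.5, r_6 = 2, x_7 = 6.5, y_7 = 3, z_7 = 6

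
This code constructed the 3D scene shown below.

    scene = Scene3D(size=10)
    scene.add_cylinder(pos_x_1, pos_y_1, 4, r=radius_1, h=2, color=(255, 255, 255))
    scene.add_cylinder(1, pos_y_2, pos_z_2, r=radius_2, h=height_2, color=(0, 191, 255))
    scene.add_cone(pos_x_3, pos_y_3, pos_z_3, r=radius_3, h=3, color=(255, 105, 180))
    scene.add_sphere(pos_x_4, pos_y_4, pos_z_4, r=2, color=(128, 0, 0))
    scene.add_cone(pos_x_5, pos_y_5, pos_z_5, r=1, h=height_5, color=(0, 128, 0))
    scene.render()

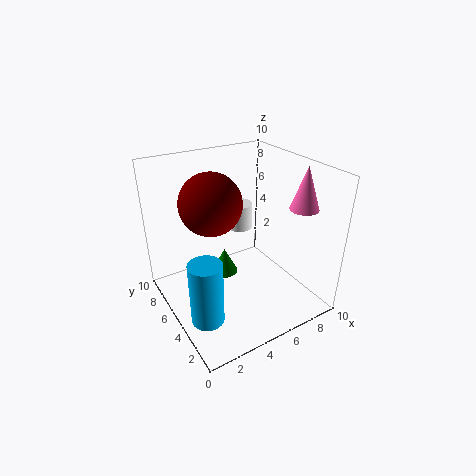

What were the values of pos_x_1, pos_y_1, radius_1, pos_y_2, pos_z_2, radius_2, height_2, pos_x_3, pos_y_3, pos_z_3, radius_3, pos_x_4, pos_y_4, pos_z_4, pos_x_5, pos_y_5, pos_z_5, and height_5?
pos_x_1 = 7
pos_y_1 = 8
radius_1 = 1
pos_y_2 = 2
pos_z_2 = 2
radius_2 = 1
height_2 = 4
pos_x_3 = 9
pos_y_3 = 3
pos_z_3 = 7
radius_3 = 1
pos_x_4 = 3
pos_y_4 = 5
pos_z_4 = 8
pos_x_5 = 5
pos_y_5 = 7
pos_z_5 = 1
height_5 = 2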